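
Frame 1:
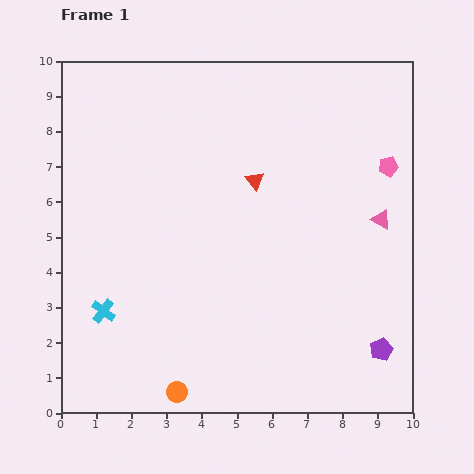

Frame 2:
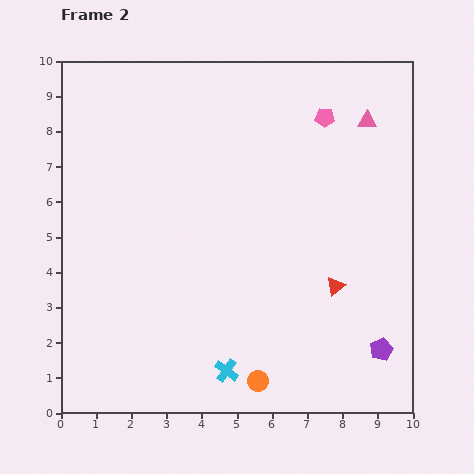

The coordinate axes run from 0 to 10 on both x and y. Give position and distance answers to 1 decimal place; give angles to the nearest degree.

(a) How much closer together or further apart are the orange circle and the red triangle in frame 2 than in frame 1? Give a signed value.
-2.9

Distance in frame 1: 6.4. Distance in frame 2: 3.5.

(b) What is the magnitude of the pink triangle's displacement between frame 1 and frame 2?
2.8

The pink triangle moved from (9.1, 5.5) to (8.7, 8.3), a distance of √(0.4² + 2.8²) ≈ 2.8.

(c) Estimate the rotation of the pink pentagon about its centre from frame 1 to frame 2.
15° clockwise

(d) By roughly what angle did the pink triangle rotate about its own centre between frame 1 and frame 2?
26° counter-clockwise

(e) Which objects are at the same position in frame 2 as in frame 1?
the purple pentagon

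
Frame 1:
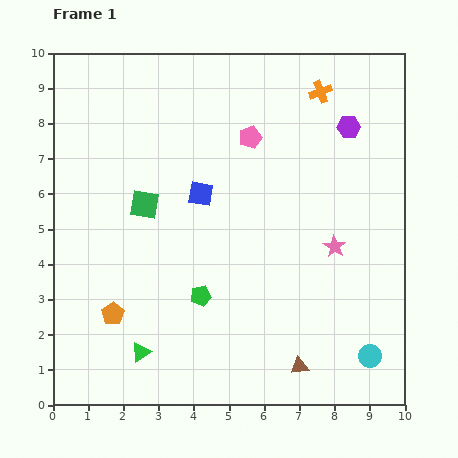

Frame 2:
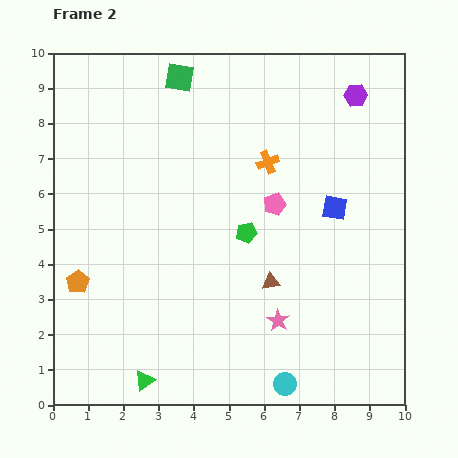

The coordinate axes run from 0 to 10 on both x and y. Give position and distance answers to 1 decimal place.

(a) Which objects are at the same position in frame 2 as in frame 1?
none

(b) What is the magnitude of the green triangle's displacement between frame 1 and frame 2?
0.8

The green triangle moved from (2.5, 1.5) to (2.6, 0.7), a distance of √(0.1² + 0.8²) ≈ 0.8.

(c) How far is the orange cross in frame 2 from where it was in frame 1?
2.5

The orange cross moved from (7.6, 8.9) to (6.1, 6.9), a distance of √(1.5² + 2.0²) ≈ 2.5.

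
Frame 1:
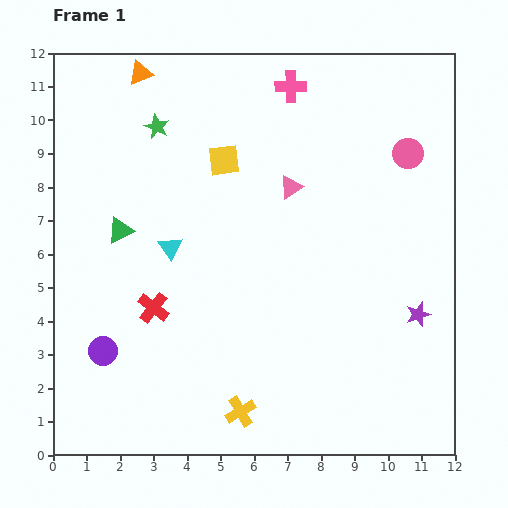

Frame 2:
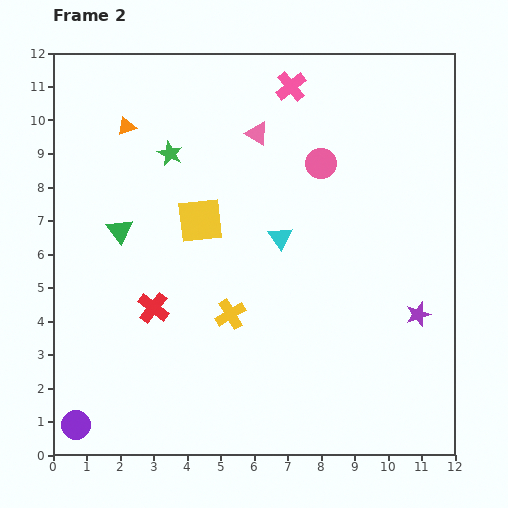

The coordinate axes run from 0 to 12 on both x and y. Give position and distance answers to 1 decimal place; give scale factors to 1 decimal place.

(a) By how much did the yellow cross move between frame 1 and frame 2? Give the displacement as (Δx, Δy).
(-0.3, 2.9)

The yellow cross was at (5.6, 1.3) in frame 1 and (5.3, 4.2) in frame 2.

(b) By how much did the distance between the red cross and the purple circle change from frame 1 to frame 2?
+2.2

Distance in frame 1: 2.0. Distance in frame 2: 4.2.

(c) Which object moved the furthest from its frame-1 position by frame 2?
the cyan triangle

(moved 3.3; next 2.9)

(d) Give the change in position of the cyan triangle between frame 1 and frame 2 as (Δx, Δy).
(3.3, 0.3)

The cyan triangle was at (3.5, 6.2) in frame 1 and (6.8, 6.5) in frame 2.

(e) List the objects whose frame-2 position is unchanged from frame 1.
the green triangle, the red cross, the purple star, the pink cross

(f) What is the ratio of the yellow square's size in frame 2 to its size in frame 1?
1.4×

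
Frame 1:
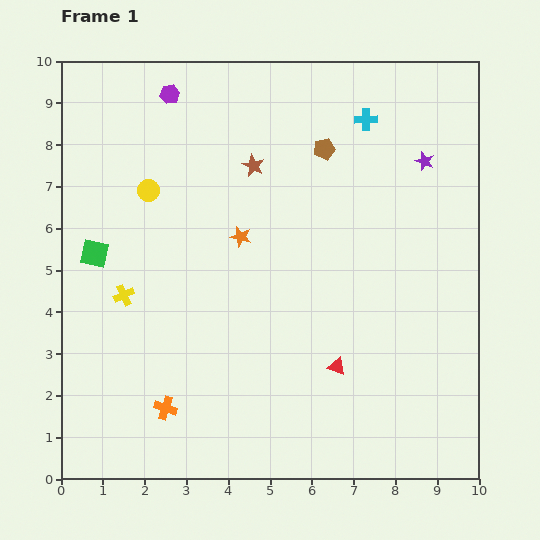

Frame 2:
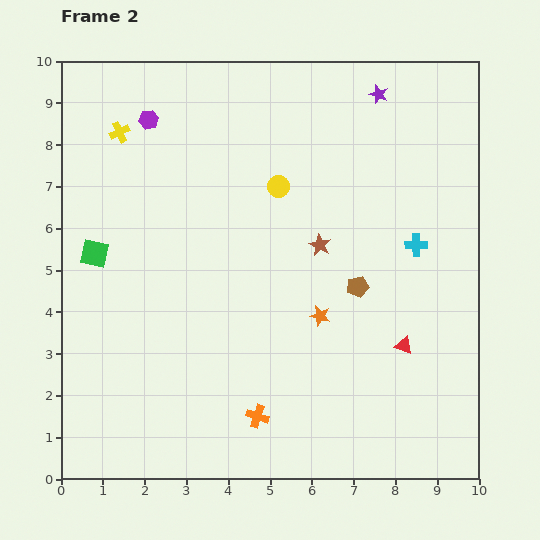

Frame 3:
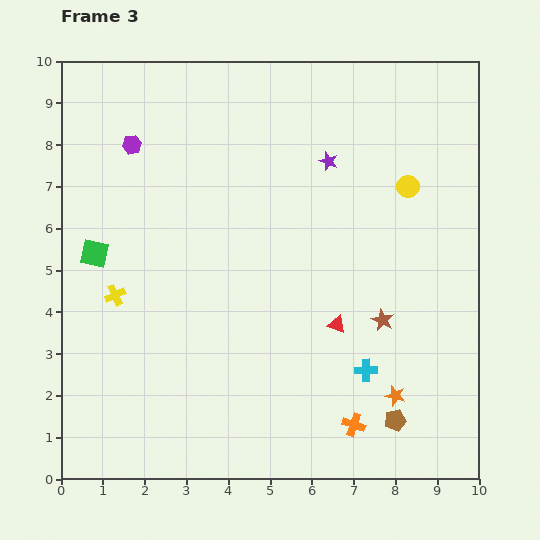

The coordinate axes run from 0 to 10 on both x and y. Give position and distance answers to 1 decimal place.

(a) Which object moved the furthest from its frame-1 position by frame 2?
the yellow cross

(moved 3.9; next 3.4)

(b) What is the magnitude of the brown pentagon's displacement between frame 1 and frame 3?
6.7

The brown pentagon moved from (6.3, 7.9) to (8.0, 1.4), a distance of √(1.7² + 6.5²) ≈ 6.7.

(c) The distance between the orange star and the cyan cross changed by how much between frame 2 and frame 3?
-2.0

Distance in frame 2: 2.9. Distance in frame 3: 0.9.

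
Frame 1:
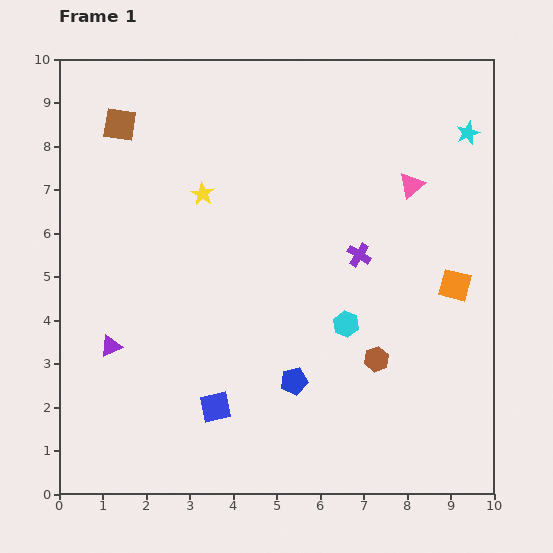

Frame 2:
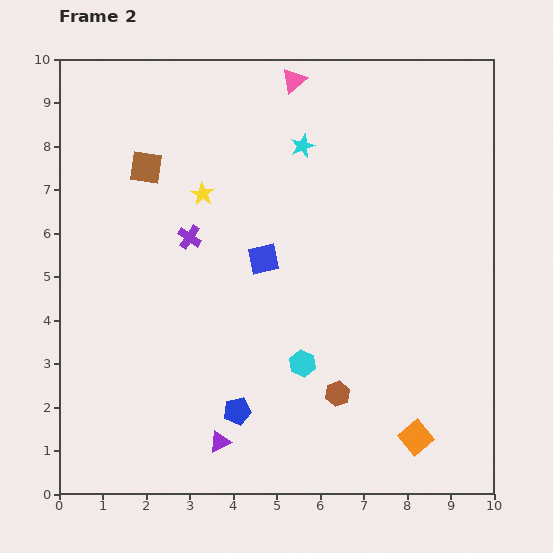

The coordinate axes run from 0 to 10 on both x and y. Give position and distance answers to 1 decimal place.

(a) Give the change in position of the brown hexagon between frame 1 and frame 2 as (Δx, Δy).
(-0.9, -0.8)

The brown hexagon was at (7.3, 3.1) in frame 1 and (6.4, 2.3) in frame 2.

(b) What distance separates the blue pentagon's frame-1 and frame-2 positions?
1.5

The blue pentagon moved from (5.4, 2.6) to (4.1, 1.9), a distance of √(1.3² + 0.7²) ≈ 1.5.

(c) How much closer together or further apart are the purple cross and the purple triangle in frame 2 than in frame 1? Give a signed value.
-1.3

Distance in frame 1: 6.1. Distance in frame 2: 4.8.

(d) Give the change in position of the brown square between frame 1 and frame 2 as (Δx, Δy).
(0.6, -1.0)

The brown square was at (1.4, 8.5) in frame 1 and (2.0, 7.5) in frame 2.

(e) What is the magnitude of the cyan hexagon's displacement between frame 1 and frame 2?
1.3

The cyan hexagon moved from (6.6, 3.9) to (5.6, 3.0), a distance of √(1.0² + 0.9²) ≈ 1.3.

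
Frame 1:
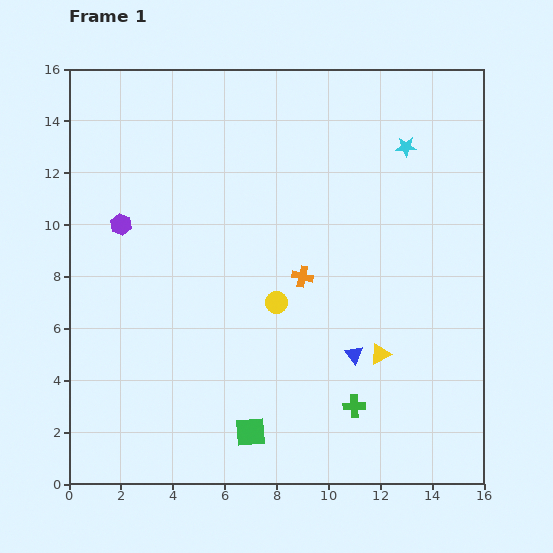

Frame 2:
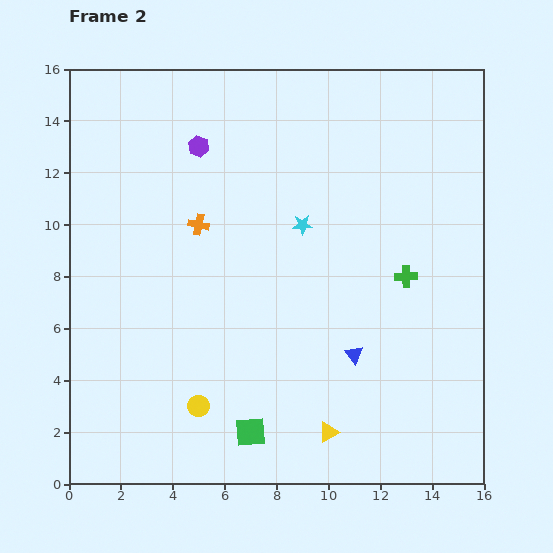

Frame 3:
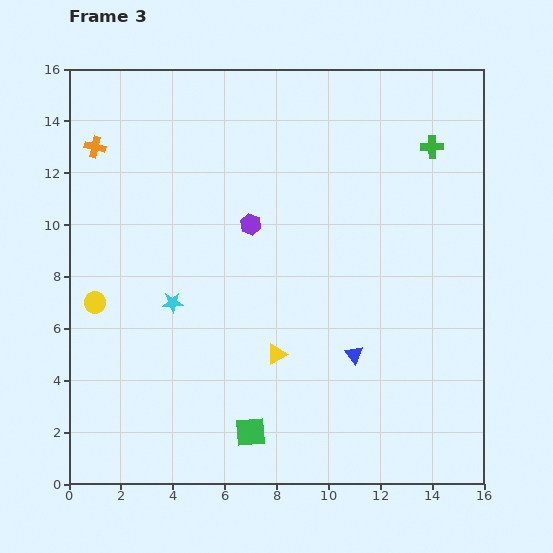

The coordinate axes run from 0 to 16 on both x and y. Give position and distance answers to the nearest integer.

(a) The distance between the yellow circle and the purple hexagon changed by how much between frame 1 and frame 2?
+3

Distance in frame 1: 7. Distance in frame 2: 10.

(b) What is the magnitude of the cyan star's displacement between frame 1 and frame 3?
11

The cyan star moved from (13, 13) to (4, 7), a distance of √(9² + 6²) ≈ 11.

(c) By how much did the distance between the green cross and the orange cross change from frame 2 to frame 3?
+5

Distance in frame 2: 8. Distance in frame 3: 13.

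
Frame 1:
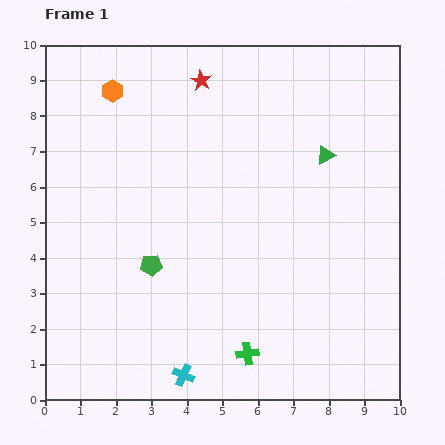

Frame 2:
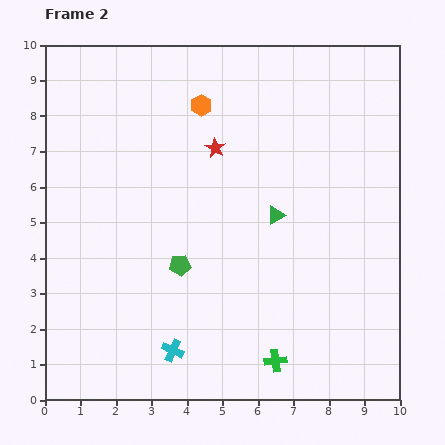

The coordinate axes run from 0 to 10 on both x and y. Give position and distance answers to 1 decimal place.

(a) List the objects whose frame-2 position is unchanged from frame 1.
none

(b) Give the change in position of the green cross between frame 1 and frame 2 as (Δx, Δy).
(0.8, -0.2)

The green cross was at (5.7, 1.3) in frame 1 and (6.5, 1.1) in frame 2.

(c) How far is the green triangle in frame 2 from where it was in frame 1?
2.2

The green triangle moved from (7.9, 6.9) to (6.5, 5.2), a distance of √(1.4² + 1.7²) ≈ 2.2.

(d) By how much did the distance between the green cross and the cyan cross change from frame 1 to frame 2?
+1.0

Distance in frame 1: 1.9. Distance in frame 2: 2.9.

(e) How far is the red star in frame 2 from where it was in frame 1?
1.9

The red star moved from (4.4, 9.0) to (4.8, 7.1), a distance of √(0.4² + 1.9²) ≈ 1.9.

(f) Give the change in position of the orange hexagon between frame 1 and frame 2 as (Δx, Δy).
(2.5, -0.4)

The orange hexagon was at (1.9, 8.7) in frame 1 and (4.4, 8.3) in frame 2.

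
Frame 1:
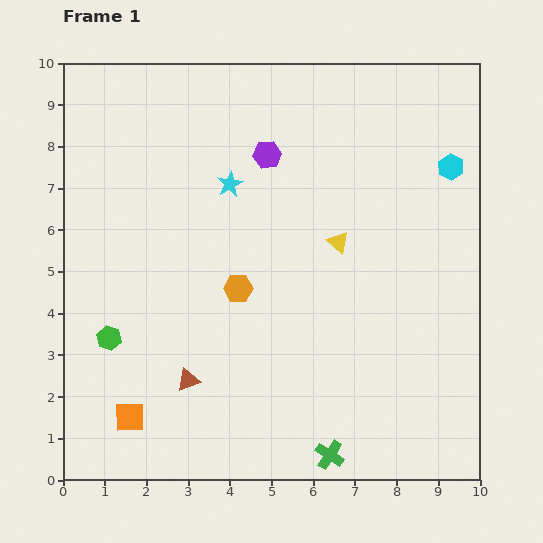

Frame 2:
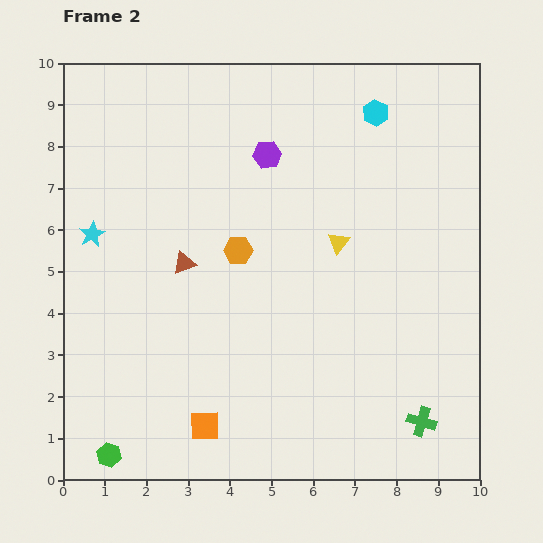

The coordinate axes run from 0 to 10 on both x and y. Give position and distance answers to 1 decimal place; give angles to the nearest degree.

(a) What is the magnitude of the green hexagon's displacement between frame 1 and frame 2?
2.8

The green hexagon moved from (1.1, 3.4) to (1.1, 0.6), a distance of √(0.0² + 2.8²) ≈ 2.8.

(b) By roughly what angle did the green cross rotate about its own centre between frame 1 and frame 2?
17° counter-clockwise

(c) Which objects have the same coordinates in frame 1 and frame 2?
the yellow triangle, the purple hexagon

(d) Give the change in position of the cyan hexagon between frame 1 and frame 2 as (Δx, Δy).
(-1.8, 1.3)

The cyan hexagon was at (9.3, 7.5) in frame 1 and (7.5, 8.8) in frame 2.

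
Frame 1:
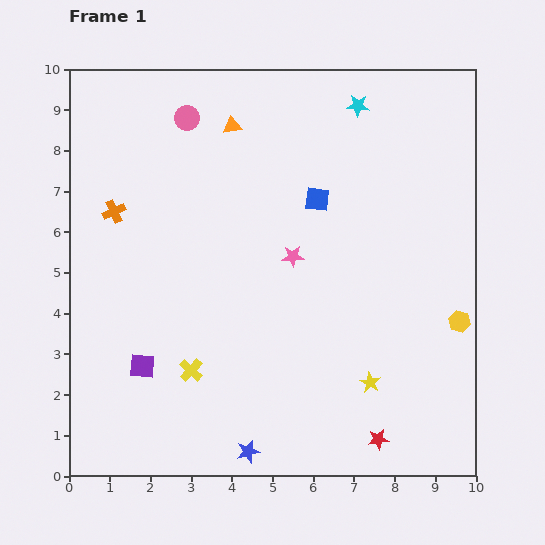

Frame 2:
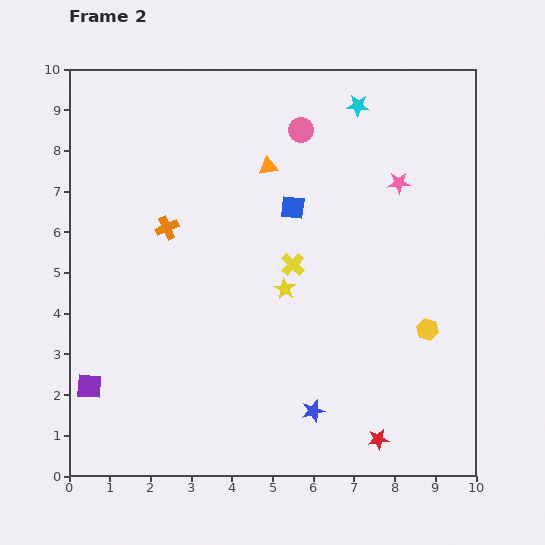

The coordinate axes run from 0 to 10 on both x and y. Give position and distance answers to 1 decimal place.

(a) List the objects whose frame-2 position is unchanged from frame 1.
the red star, the cyan star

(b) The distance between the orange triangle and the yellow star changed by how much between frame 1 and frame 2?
-4.2

Distance in frame 1: 7.2. Distance in frame 2: 3.0.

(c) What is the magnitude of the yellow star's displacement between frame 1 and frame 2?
3.1

The yellow star moved from (7.4, 2.3) to (5.3, 4.6), a distance of √(2.1² + 2.3²) ≈ 3.1.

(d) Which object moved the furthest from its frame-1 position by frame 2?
the yellow cross

(moved 3.6; next 3.2)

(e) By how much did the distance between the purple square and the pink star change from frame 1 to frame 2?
+4.5

Distance in frame 1: 4.6. Distance in frame 2: 9.1.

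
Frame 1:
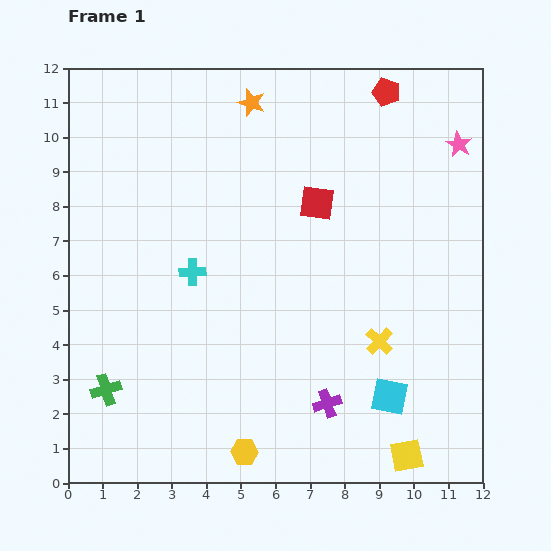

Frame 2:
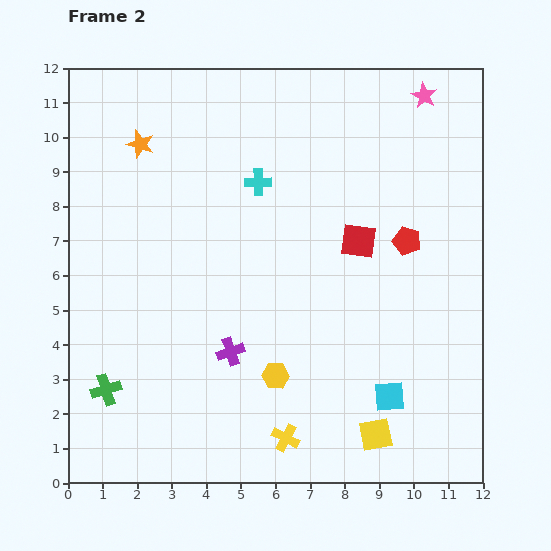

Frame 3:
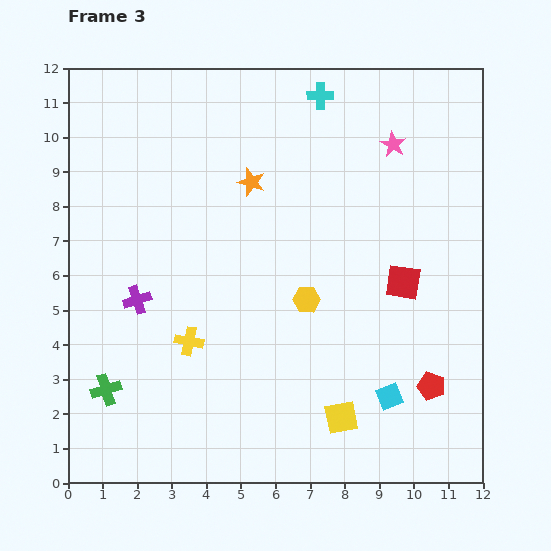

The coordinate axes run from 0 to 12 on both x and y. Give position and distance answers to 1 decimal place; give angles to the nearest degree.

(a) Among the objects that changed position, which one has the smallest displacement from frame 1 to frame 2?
the yellow square

(moved 1.1)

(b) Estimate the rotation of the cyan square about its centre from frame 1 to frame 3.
31° counter-clockwise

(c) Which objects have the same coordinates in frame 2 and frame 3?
the cyan square, the green cross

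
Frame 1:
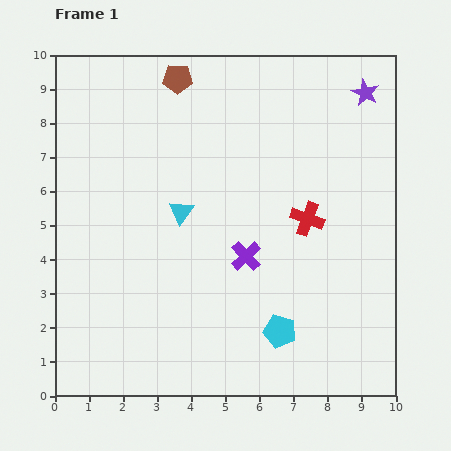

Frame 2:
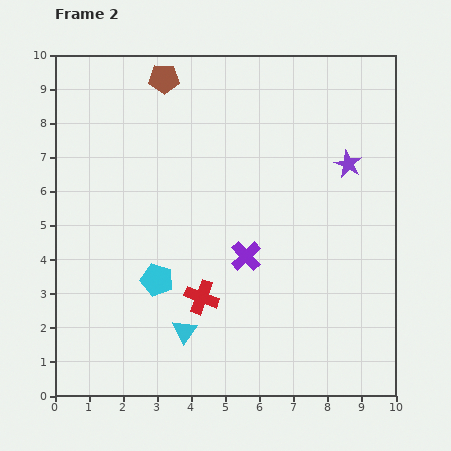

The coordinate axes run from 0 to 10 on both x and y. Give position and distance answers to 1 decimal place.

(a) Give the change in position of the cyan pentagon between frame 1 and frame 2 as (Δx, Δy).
(-3.6, 1.5)

The cyan pentagon was at (6.6, 1.9) in frame 1 and (3.0, 3.4) in frame 2.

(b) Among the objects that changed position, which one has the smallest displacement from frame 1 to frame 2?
the brown pentagon

(moved 0.4)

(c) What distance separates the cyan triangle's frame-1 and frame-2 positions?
3.5

The cyan triangle moved from (3.7, 5.4) to (3.8, 1.9), a distance of √(0.1² + 3.5²) ≈ 3.5.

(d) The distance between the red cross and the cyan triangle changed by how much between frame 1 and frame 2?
-2.6

Distance in frame 1: 3.7. Distance in frame 2: 1.1.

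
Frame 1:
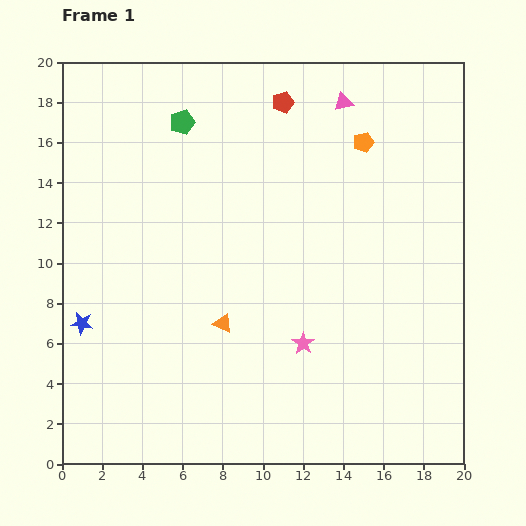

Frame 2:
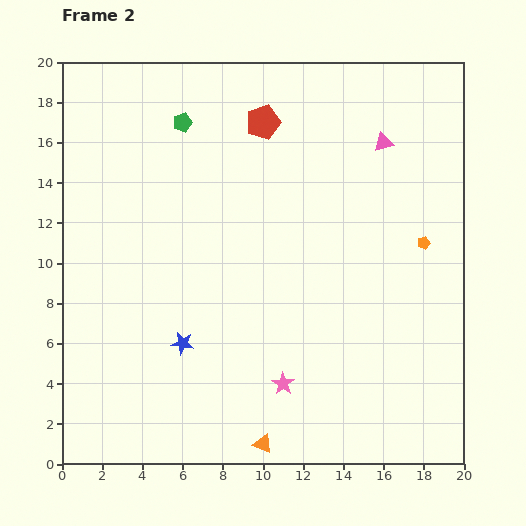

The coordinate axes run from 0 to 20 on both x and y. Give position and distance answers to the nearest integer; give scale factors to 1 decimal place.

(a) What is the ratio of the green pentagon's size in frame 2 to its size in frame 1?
0.8×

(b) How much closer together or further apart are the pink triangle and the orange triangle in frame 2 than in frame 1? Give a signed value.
+3

Distance in frame 1: 13. Distance in frame 2: 16.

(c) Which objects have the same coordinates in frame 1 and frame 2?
the green pentagon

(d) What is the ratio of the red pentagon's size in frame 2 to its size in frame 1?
1.6×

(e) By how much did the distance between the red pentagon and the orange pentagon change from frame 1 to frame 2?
+6

Distance in frame 1: 4. Distance in frame 2: 10.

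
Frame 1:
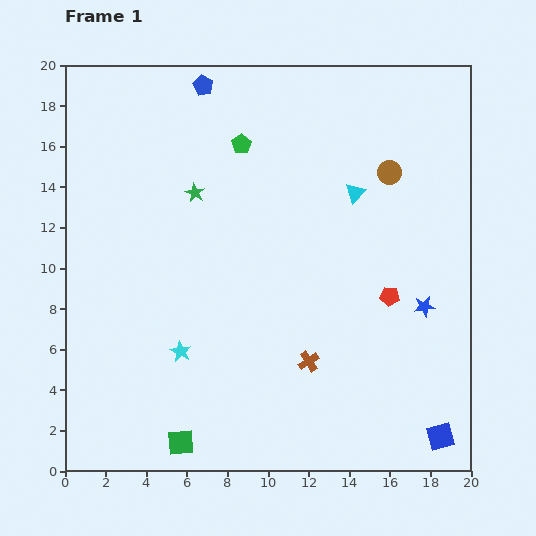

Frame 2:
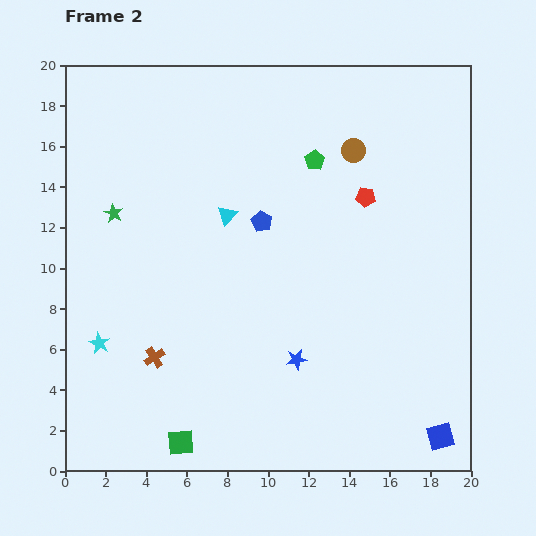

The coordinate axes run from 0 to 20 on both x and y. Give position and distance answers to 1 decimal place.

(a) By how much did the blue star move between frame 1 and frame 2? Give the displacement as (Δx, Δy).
(-6.3, -2.6)

The blue star was at (17.7, 8.1) in frame 1 and (11.4, 5.5) in frame 2.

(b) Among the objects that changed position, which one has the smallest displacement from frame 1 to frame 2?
the brown circle

(moved 2.1)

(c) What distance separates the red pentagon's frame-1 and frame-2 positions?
5.0

The red pentagon moved from (16.0, 8.6) to (14.8, 13.5), a distance of √(1.2² + 4.9²) ≈ 5.0.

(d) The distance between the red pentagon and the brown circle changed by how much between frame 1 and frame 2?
-3.7

Distance in frame 1: 6.1. Distance in frame 2: 2.4.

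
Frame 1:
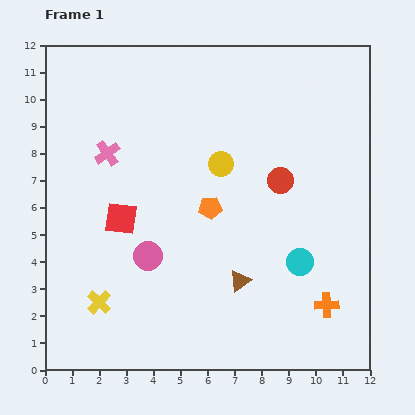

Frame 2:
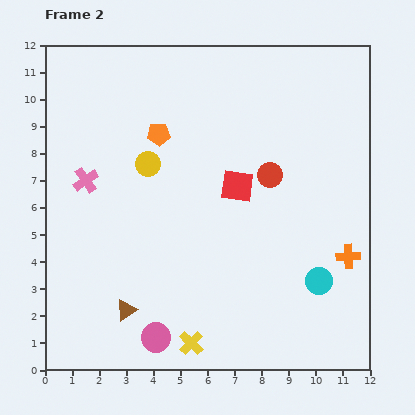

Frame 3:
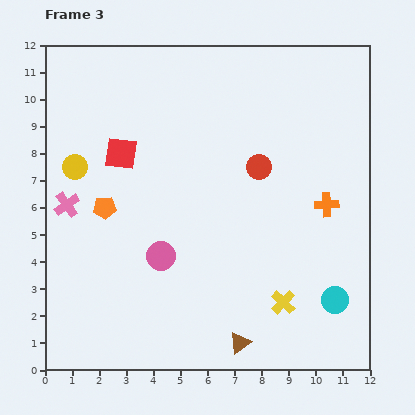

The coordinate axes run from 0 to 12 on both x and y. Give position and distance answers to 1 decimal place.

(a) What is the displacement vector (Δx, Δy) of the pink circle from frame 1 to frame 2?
(0.3, -3.0)

The pink circle was at (3.8, 4.2) in frame 1 and (4.1, 1.2) in frame 2.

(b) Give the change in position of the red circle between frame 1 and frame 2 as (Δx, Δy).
(-0.4, 0.2)

The red circle was at (8.7, 7.0) in frame 1 and (8.3, 7.2) in frame 2.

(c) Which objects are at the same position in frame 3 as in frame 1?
none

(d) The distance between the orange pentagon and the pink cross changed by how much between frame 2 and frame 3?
-1.8

Distance in frame 2: 3.2. Distance in frame 3: 1.4.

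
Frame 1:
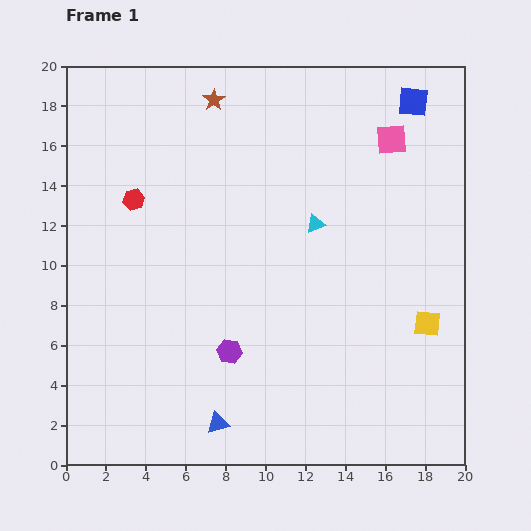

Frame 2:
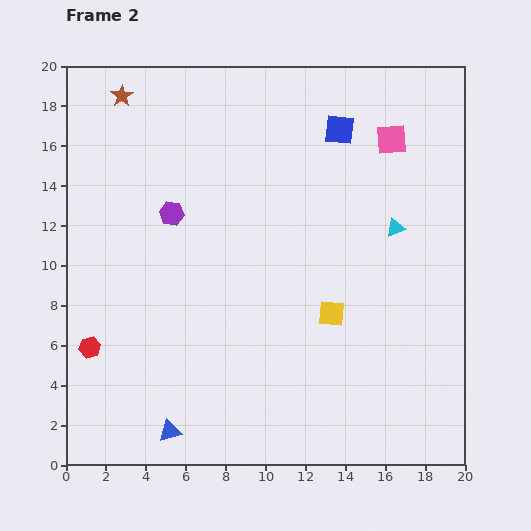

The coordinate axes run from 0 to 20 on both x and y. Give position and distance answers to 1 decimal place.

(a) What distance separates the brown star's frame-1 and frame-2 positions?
4.6

The brown star moved from (7.4, 18.3) to (2.8, 18.5), a distance of √(4.6² + 0.2²) ≈ 4.6.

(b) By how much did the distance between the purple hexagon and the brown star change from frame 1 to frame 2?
-6.2

Distance in frame 1: 12.6. Distance in frame 2: 6.4.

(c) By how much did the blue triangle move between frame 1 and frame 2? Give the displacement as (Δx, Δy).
(-2.4, -0.4)

The blue triangle was at (7.6, 2.1) in frame 1 and (5.2, 1.7) in frame 2.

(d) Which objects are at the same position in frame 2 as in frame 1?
the pink square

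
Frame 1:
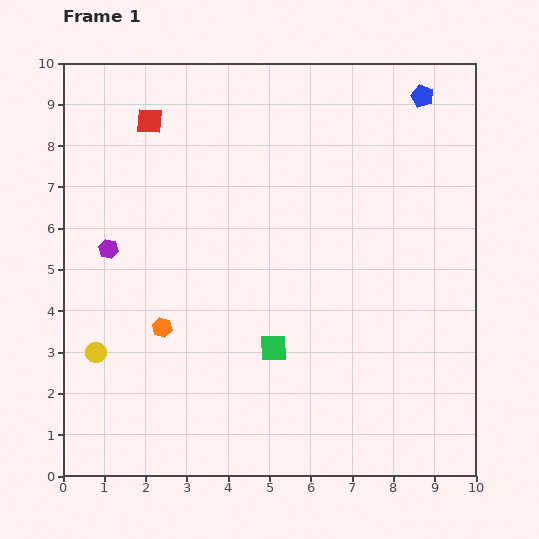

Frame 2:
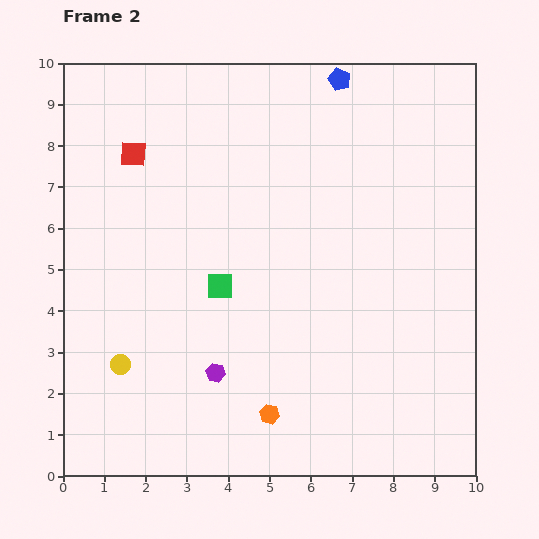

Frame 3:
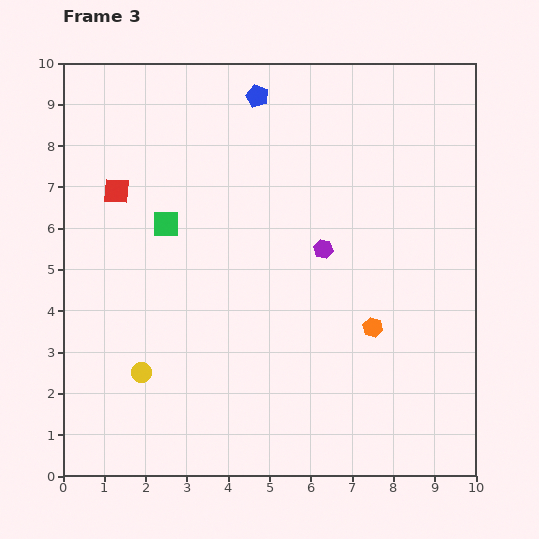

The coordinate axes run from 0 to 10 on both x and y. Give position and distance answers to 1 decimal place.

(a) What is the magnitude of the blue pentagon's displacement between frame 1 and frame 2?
2.0

The blue pentagon moved from (8.7, 9.2) to (6.7, 9.6), a distance of √(2.0² + 0.4²) ≈ 2.0.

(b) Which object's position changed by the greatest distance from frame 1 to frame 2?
the purple hexagon

(moved 4.0; next 3.3)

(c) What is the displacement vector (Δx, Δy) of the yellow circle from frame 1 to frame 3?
(1.1, -0.5)

The yellow circle was at (0.8, 3.0) in frame 1 and (1.9, 2.5) in frame 3.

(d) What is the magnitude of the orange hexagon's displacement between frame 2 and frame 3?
3.3

The orange hexagon moved from (5.0, 1.5) to (7.5, 3.6), a distance of √(2.5² + 2.1²) ≈ 3.3.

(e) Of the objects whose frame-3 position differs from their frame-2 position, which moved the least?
the yellow circle

(moved 0.5)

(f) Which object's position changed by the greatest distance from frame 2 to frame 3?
the purple hexagon

(moved 4.0; next 3.3)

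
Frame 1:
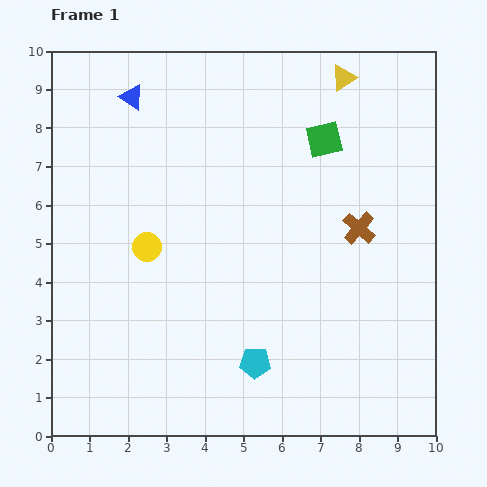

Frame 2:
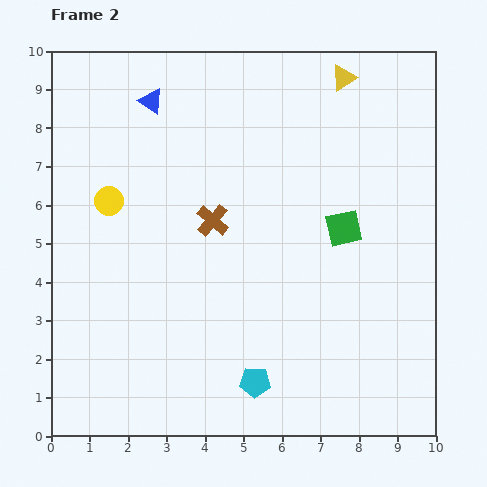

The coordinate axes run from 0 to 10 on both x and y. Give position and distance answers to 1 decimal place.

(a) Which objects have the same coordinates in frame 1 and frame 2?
the yellow triangle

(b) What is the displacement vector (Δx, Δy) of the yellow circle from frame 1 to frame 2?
(-1.0, 1.2)

The yellow circle was at (2.5, 4.9) in frame 1 and (1.5, 6.1) in frame 2.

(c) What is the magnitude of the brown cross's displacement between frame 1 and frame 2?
3.8

The brown cross moved from (8.0, 5.4) to (4.2, 5.6), a distance of √(3.8² + 0.2²) ≈ 3.8.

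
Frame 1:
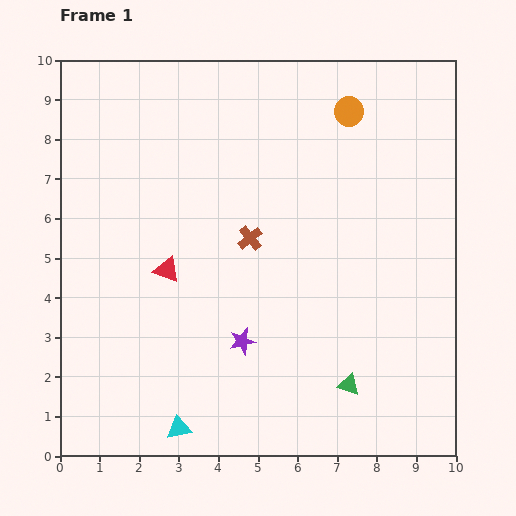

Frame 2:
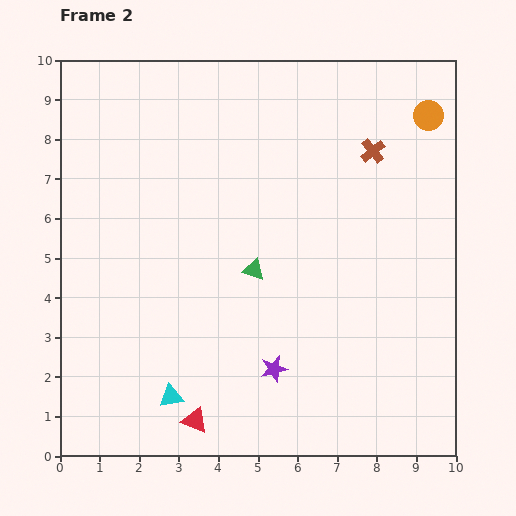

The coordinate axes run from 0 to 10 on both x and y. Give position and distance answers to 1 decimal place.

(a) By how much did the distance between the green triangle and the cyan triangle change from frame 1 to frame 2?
-0.6

Distance in frame 1: 4.4. Distance in frame 2: 3.8.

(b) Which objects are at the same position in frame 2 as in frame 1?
none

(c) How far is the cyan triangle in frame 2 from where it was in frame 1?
0.8

The cyan triangle moved from (3.0, 0.7) to (2.8, 1.5), a distance of √(0.2² + 0.8²) ≈ 0.8.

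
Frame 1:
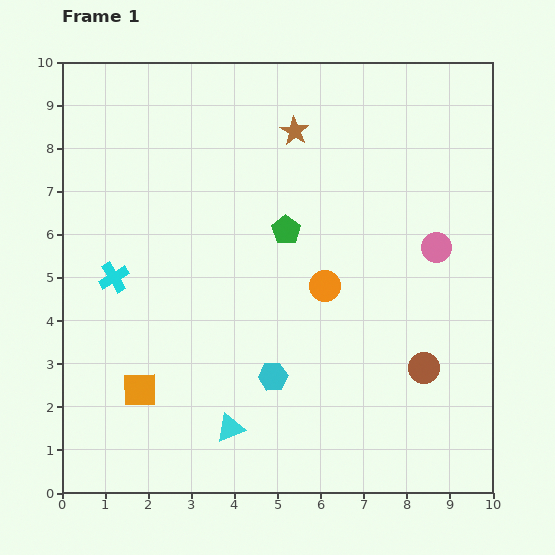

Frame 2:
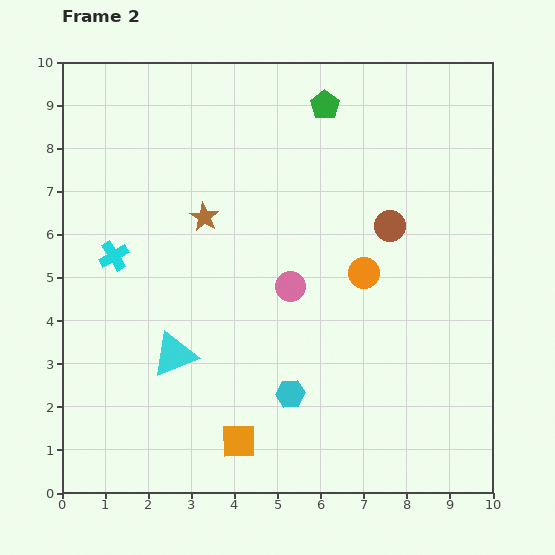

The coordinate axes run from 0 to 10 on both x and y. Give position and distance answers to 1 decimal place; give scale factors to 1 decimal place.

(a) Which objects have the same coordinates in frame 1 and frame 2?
none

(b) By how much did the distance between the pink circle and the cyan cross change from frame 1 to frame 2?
-3.3

Distance in frame 1: 7.5. Distance in frame 2: 4.2.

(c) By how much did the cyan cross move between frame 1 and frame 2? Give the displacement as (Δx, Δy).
(0.0, 0.5)

The cyan cross was at (1.2, 5.0) in frame 1 and (1.2, 5.5) in frame 2.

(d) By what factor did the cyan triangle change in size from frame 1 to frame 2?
1.6×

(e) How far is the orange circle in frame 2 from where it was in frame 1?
0.9

The orange circle moved from (6.1, 4.8) to (7.0, 5.1), a distance of √(0.9² + 0.3²) ≈ 0.9.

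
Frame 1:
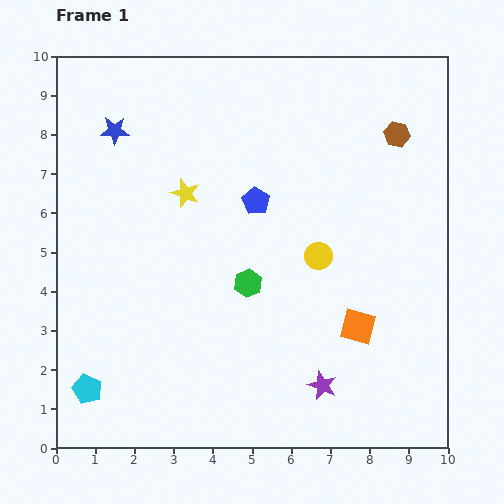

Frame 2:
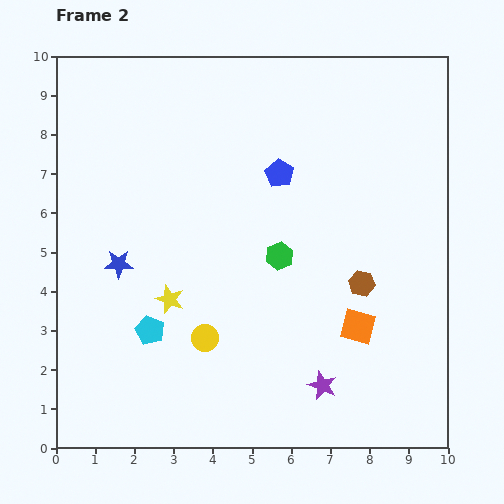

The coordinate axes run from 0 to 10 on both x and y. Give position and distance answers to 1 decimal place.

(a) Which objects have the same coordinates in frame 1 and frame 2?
the orange square, the purple star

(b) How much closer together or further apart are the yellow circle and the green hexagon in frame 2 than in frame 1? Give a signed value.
+0.9

Distance in frame 1: 1.9. Distance in frame 2: 2.8.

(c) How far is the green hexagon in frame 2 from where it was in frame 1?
1.1

The green hexagon moved from (4.9, 4.2) to (5.7, 4.9), a distance of √(0.8² + 0.7²) ≈ 1.1.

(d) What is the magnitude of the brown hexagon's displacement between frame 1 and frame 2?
3.9

The brown hexagon moved from (8.7, 8.0) to (7.8, 4.2), a distance of √(0.9² + 3.8²) ≈ 3.9.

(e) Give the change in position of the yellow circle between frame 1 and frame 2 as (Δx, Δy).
(-2.9, -2.1)

The yellow circle was at (6.7, 4.9) in frame 1 and (3.8, 2.8) in frame 2.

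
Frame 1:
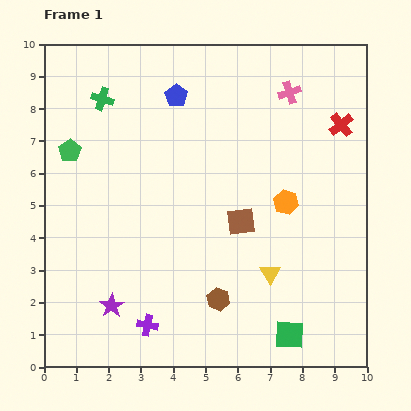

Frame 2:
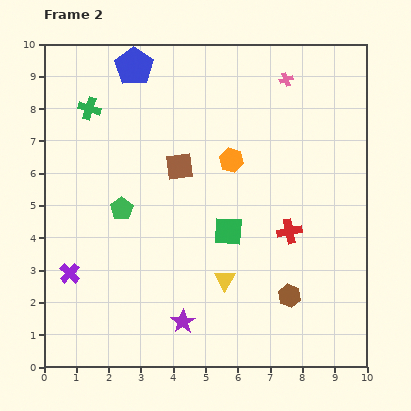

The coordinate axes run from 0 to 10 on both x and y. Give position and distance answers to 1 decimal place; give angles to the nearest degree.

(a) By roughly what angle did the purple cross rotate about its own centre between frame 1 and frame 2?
33° clockwise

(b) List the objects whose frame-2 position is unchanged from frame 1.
none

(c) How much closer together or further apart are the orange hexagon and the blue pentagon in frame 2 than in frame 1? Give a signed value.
-0.5

Distance in frame 1: 4.7. Distance in frame 2: 4.2.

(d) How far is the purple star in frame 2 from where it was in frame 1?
2.3

The purple star moved from (2.1, 1.9) to (4.3, 1.4), a distance of √(2.2² + 0.5²) ≈ 2.3.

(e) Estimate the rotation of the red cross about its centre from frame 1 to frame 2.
27° clockwise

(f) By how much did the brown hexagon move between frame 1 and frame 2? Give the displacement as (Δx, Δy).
(2.2, 0.1)

The brown hexagon was at (5.4, 2.1) in frame 1 and (7.6, 2.2) in frame 2.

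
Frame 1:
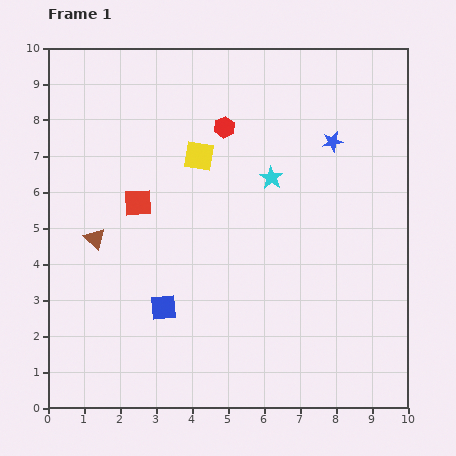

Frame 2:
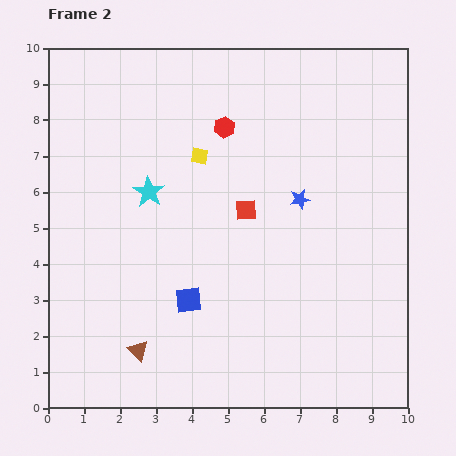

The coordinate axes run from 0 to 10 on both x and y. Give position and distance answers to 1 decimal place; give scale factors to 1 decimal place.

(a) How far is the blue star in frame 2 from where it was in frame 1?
1.8

The blue star moved from (7.9, 7.4) to (7.0, 5.8), a distance of √(0.9² + 1.6²) ≈ 1.8.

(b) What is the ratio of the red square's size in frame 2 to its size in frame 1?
0.8×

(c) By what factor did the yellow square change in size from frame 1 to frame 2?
0.6×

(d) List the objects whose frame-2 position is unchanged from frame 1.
the red hexagon, the yellow square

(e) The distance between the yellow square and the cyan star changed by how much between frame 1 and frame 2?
-0.4

Distance in frame 1: 2.1. Distance in frame 2: 1.7.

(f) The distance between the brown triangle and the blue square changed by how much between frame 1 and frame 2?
-0.7

Distance in frame 1: 2.7. Distance in frame 2: 2.0.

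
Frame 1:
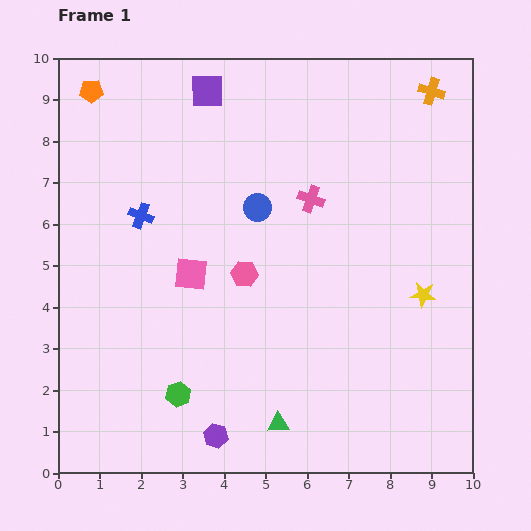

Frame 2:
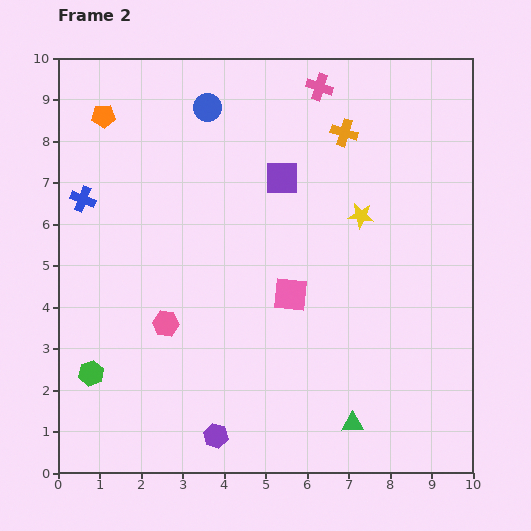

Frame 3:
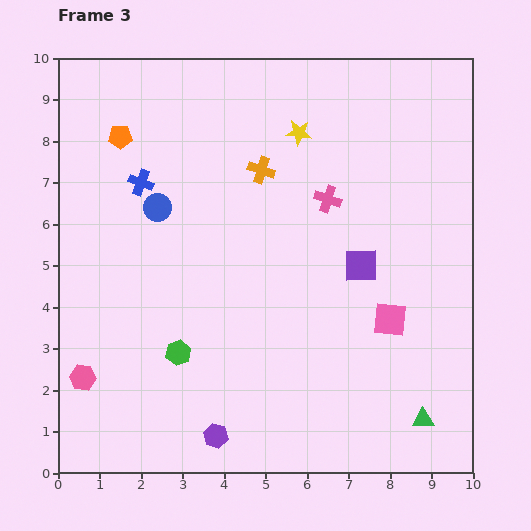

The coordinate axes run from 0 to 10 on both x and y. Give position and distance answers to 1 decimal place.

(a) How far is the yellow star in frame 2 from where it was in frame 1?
2.4

The yellow star moved from (8.8, 4.3) to (7.3, 6.2), a distance of √(1.5² + 1.9²) ≈ 2.4.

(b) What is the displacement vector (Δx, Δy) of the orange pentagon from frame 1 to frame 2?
(0.3, -0.6)

The orange pentagon was at (0.8, 9.2) in frame 1 and (1.1, 8.6) in frame 2.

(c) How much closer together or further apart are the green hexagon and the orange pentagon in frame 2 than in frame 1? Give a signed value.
-1.4

Distance in frame 1: 7.6. Distance in frame 2: 6.2.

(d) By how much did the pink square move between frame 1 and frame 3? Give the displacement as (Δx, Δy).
(4.8, -1.1)

The pink square was at (3.2, 4.8) in frame 1 and (8.0, 3.7) in frame 3.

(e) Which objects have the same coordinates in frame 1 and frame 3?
the purple hexagon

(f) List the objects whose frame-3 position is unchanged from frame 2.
the purple hexagon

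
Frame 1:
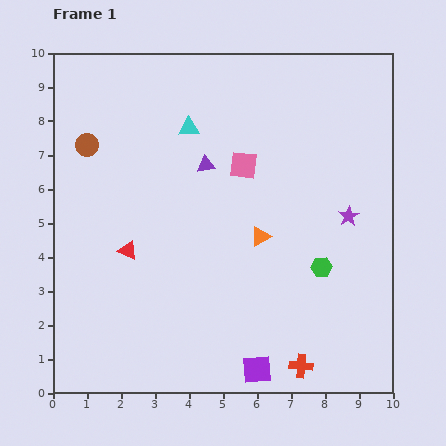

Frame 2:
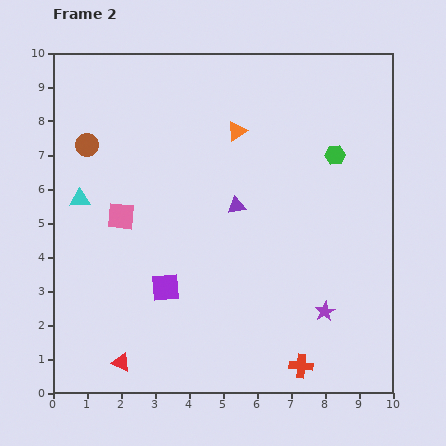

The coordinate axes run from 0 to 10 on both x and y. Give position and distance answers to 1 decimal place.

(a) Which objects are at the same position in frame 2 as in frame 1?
the brown circle, the red cross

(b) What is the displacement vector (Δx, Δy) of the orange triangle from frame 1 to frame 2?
(-0.7, 3.1)

The orange triangle was at (6.1, 4.6) in frame 1 and (5.4, 7.7) in frame 2.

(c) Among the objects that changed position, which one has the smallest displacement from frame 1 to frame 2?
the purple triangle

(moved 1.5)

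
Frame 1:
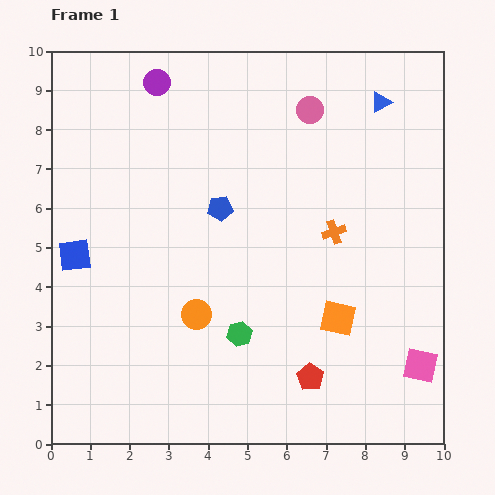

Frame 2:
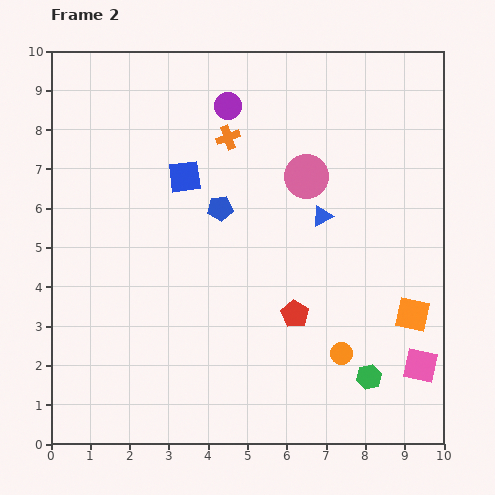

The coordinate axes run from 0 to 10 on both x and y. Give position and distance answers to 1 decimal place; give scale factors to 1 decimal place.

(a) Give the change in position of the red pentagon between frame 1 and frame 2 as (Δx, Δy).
(-0.4, 1.6)

The red pentagon was at (6.6, 1.7) in frame 1 and (6.2, 3.3) in frame 2.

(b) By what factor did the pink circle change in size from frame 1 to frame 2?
1.6×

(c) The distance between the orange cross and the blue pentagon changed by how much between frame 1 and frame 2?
-1.2

Distance in frame 1: 3.0. Distance in frame 2: 1.8.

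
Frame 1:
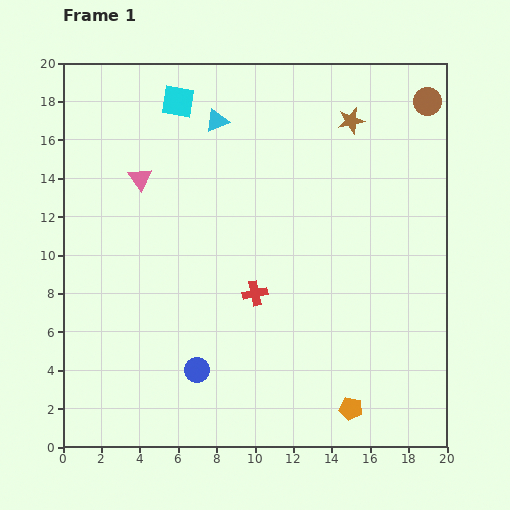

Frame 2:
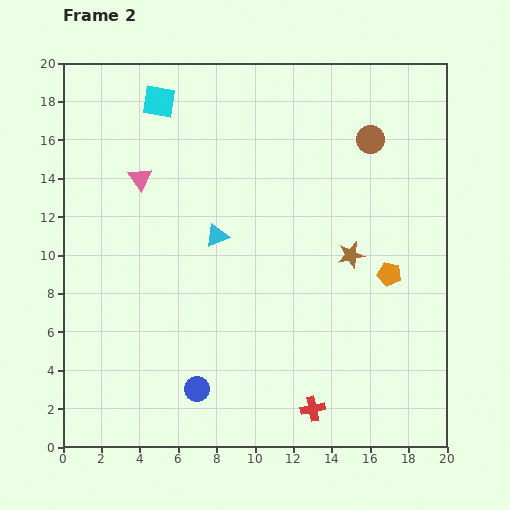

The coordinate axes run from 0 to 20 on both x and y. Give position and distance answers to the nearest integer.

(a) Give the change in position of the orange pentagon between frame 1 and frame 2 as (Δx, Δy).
(2, 7)

The orange pentagon was at (15, 2) in frame 1 and (17, 9) in frame 2.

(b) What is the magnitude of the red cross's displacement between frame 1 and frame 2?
7

The red cross moved from (10, 8) to (13, 2), a distance of √(3² + 6²) ≈ 7.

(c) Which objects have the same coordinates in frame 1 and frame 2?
the pink triangle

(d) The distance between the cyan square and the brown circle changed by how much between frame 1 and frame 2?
-2

Distance in frame 1: 13. Distance in frame 2: 11.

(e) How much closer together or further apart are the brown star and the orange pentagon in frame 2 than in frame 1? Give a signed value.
-13

Distance in frame 1: 15. Distance in frame 2: 2.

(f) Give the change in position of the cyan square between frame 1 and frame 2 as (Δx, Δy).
(-1, 0)

The cyan square was at (6, 18) in frame 1 and (5, 18) in frame 2.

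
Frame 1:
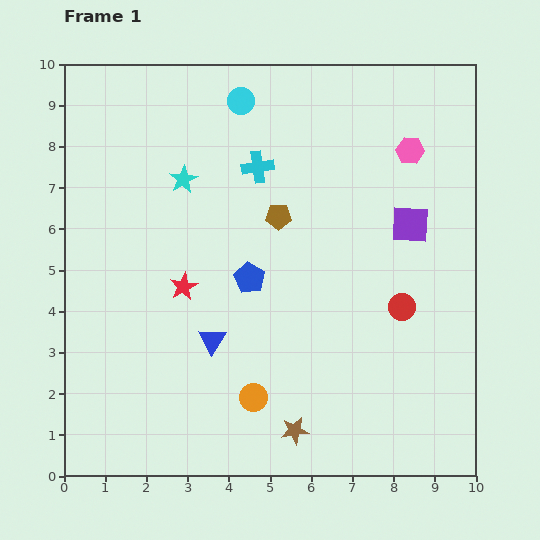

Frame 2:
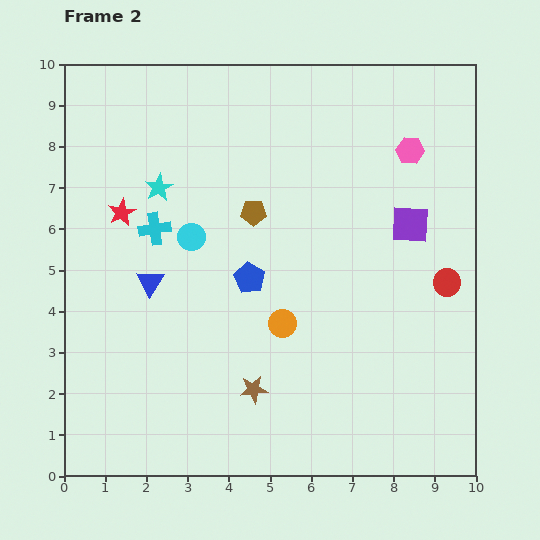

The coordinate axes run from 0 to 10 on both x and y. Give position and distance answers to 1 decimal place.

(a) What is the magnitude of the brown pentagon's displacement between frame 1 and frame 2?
0.6

The brown pentagon moved from (5.2, 6.3) to (4.6, 6.4), a distance of √(0.6² + 0.1²) ≈ 0.6.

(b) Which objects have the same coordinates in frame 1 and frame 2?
the blue pentagon, the purple square, the pink hexagon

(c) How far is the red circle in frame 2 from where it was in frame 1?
1.3

The red circle moved from (8.2, 4.1) to (9.3, 4.7), a distance of √(1.1² + 0.6²) ≈ 1.3.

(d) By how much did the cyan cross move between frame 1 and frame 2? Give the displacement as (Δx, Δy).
(-2.5, -1.5)

The cyan cross was at (4.7, 7.5) in frame 1 and (2.2, 6.0) in frame 2.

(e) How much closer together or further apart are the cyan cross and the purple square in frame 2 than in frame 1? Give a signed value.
+2.2

Distance in frame 1: 4.0. Distance in frame 2: 6.2.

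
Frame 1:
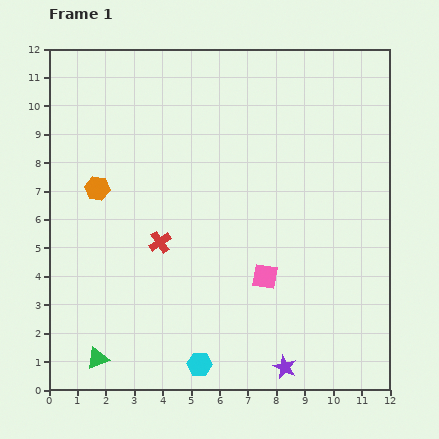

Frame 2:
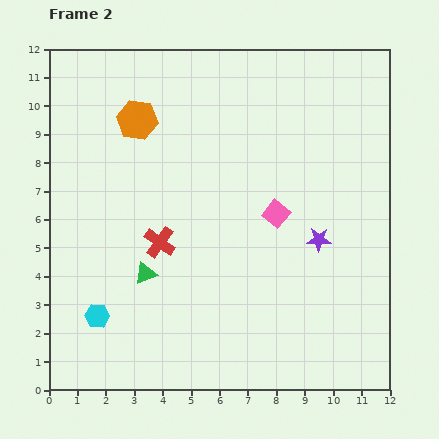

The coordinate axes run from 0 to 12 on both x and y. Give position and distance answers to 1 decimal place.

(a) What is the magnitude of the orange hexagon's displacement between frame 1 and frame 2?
2.8

The orange hexagon moved from (1.7, 7.1) to (3.1, 9.5), a distance of √(1.4² + 2.4²) ≈ 2.8.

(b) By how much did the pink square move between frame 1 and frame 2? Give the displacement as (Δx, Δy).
(0.4, 2.2)

The pink square was at (7.6, 4.0) in frame 1 and (8.0, 6.2) in frame 2.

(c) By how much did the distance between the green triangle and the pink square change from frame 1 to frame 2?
-1.5

Distance in frame 1: 6.6. Distance in frame 2: 5.1.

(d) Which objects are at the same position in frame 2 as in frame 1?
the red cross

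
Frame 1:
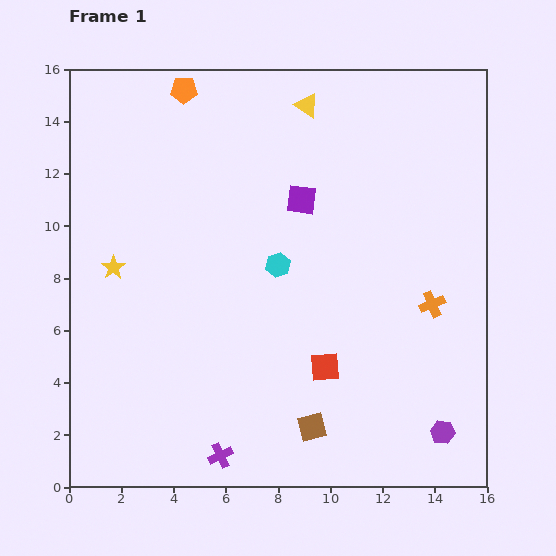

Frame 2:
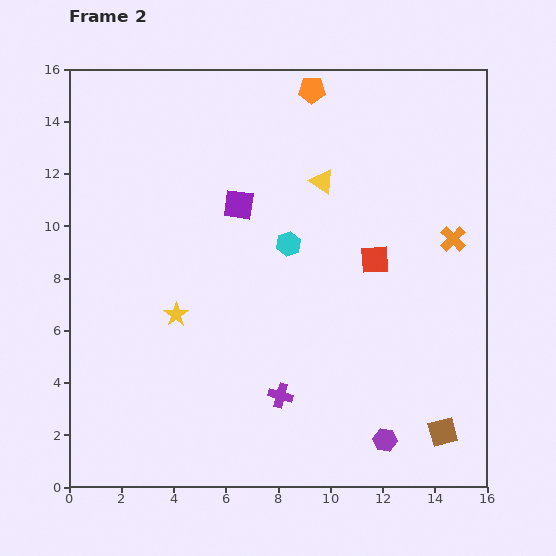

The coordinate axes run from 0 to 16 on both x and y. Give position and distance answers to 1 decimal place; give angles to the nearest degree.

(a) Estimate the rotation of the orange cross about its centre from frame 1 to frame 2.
23° counter-clockwise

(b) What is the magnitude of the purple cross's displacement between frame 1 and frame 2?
3.3

The purple cross moved from (5.8, 1.2) to (8.1, 3.5), a distance of √(2.3² + 2.3²) ≈ 3.3.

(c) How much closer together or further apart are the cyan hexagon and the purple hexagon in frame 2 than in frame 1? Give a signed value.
-0.6

Distance in frame 1: 9.0. Distance in frame 2: 8.4.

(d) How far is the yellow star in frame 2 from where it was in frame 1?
3.0

The yellow star moved from (1.7, 8.4) to (4.1, 6.6), a distance of √(2.4² + 1.8²) ≈ 3.0.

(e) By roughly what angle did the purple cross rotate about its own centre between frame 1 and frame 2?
39° clockwise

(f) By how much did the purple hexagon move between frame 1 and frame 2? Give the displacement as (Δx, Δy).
(-2.2, -0.3)

The purple hexagon was at (14.3, 2.1) in frame 1 and (12.1, 1.8) in frame 2.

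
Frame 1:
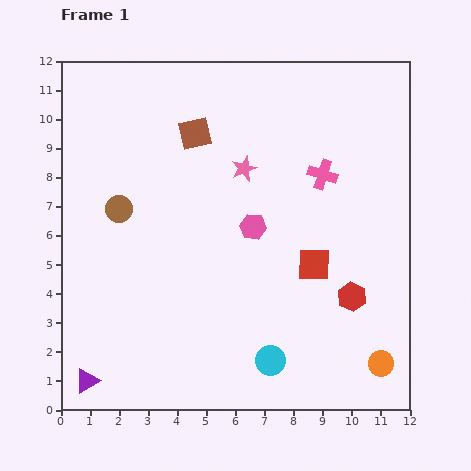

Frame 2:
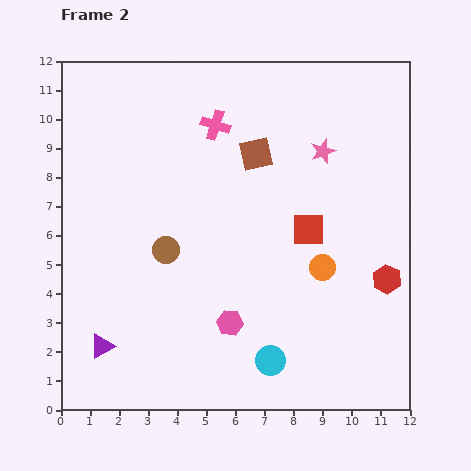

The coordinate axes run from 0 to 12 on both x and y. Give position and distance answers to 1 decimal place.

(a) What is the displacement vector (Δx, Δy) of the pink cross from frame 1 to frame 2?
(-3.7, 1.7)

The pink cross was at (9.0, 8.1) in frame 1 and (5.3, 9.8) in frame 2.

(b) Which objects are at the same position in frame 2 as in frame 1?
the cyan circle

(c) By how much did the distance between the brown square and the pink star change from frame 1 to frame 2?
+0.2

Distance in frame 1: 2.1. Distance in frame 2: 2.3.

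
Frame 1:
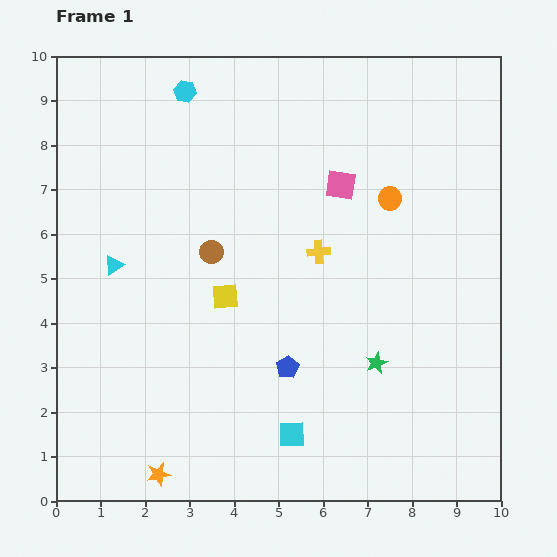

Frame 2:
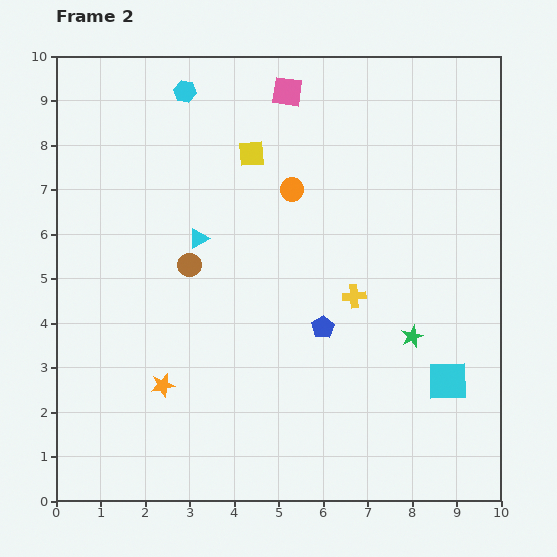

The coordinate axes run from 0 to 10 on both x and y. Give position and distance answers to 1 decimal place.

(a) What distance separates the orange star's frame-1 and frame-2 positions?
2.0

The orange star moved from (2.3, 0.6) to (2.4, 2.6), a distance of √(0.1² + 2.0²) ≈ 2.0.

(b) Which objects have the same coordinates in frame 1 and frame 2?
the cyan hexagon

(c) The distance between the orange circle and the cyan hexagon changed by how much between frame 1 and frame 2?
-1.9

Distance in frame 1: 5.2. Distance in frame 2: 3.3.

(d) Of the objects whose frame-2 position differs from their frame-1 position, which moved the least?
the brown circle

(moved 0.6)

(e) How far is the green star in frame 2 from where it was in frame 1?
1.0

The green star moved from (7.2, 3.1) to (8.0, 3.7), a distance of √(0.8² + 0.6²) ≈ 1.0.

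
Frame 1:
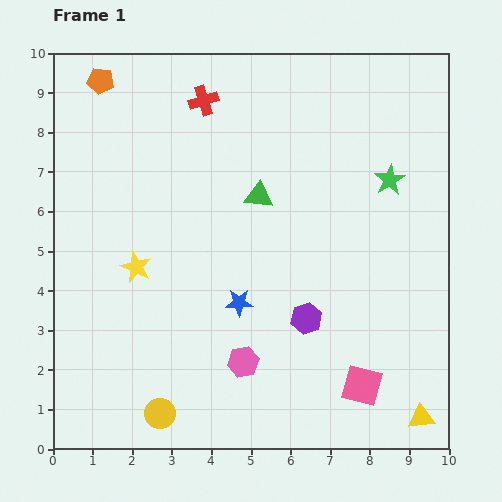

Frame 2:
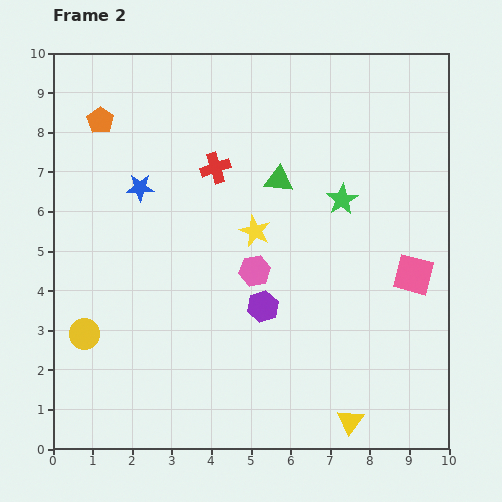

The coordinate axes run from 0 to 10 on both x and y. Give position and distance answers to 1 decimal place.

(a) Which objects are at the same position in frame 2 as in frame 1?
none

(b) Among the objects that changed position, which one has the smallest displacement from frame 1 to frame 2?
the green triangle

(moved 0.6)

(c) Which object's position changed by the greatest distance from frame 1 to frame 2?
the blue star

(moved 3.8; next 3.1)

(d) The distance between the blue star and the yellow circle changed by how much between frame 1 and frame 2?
+0.6

Distance in frame 1: 3.4. Distance in frame 2: 4.0.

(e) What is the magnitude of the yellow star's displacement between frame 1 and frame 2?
3.1

The yellow star moved from (2.1, 4.6) to (5.1, 5.5), a distance of √(3.0² + 0.9²) ≈ 3.1.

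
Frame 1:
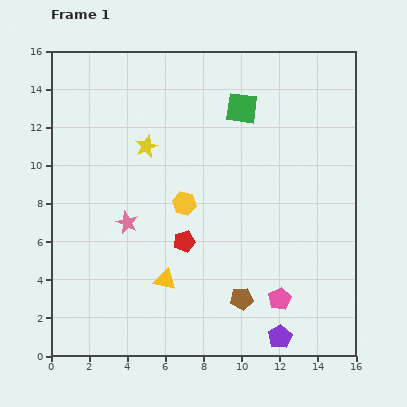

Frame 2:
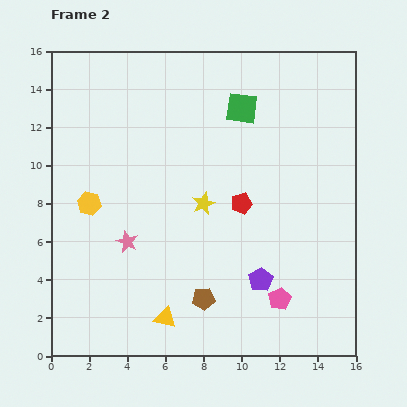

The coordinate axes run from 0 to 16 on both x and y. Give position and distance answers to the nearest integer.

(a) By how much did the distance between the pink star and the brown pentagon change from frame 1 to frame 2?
-2

Distance in frame 1: 7. Distance in frame 2: 5.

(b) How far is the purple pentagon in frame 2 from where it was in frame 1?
3

The purple pentagon moved from (12, 1) to (11, 4), a distance of √(1² + 3²) ≈ 3.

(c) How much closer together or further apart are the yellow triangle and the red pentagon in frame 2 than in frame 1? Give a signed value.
+5

Distance in frame 1: 2. Distance in frame 2: 7.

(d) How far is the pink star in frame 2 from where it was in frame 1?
1

The pink star moved from (4, 7) to (4, 6), a distance of √(0² + 1²) ≈ 1.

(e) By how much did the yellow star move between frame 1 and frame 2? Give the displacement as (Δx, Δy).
(3, -3)

The yellow star was at (5, 11) in frame 1 and (8, 8) in frame 2.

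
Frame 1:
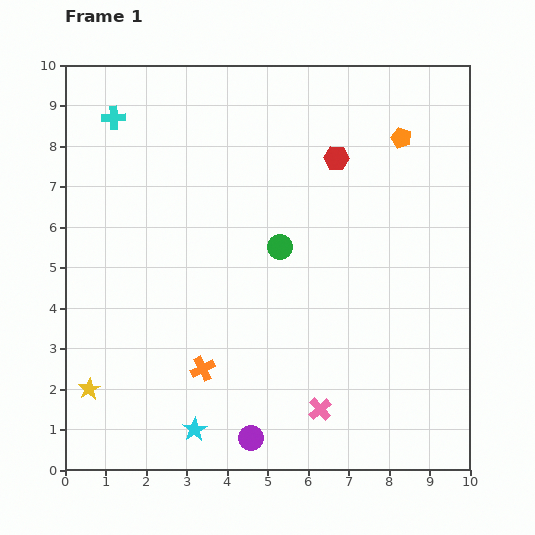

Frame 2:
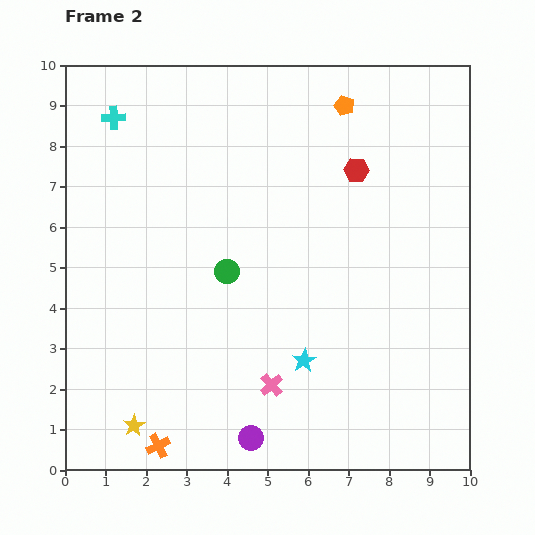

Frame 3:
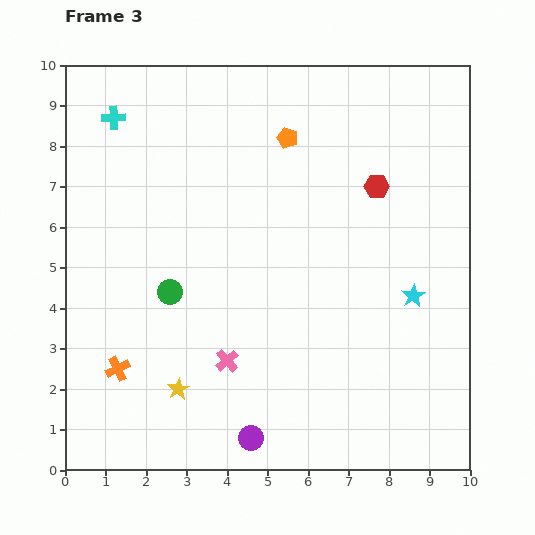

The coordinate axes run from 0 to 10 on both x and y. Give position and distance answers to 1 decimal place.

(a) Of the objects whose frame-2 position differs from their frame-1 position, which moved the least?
the red hexagon

(moved 0.6)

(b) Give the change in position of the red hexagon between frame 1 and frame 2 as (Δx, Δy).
(0.5, -0.3)

The red hexagon was at (6.7, 7.7) in frame 1 and (7.2, 7.4) in frame 2.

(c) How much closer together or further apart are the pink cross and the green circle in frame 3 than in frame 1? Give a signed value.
-1.9

Distance in frame 1: 4.1. Distance in frame 3: 2.2.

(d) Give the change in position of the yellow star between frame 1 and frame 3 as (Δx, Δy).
(2.2, 0.0)

The yellow star was at (0.6, 2.0) in frame 1 and (2.8, 2.0) in frame 3.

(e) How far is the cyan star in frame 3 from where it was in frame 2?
3.1

The cyan star moved from (5.9, 2.7) to (8.6, 4.3), a distance of √(2.7² + 1.6²) ≈ 3.1.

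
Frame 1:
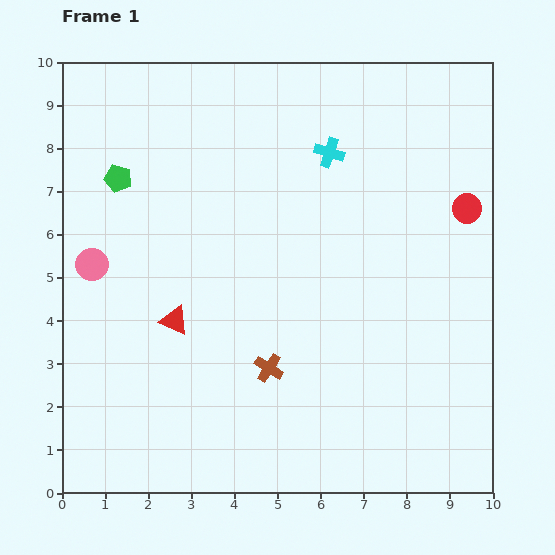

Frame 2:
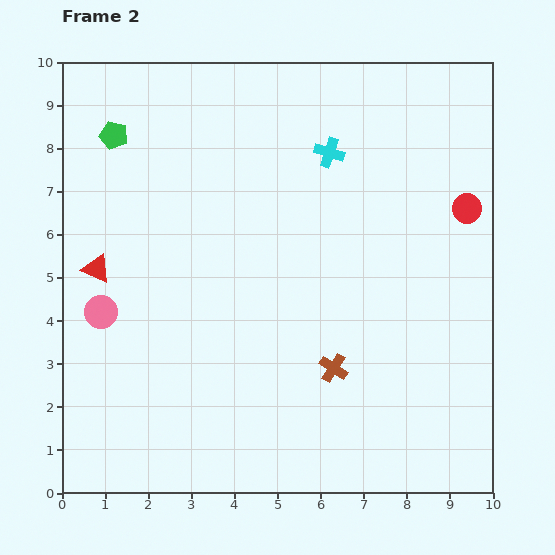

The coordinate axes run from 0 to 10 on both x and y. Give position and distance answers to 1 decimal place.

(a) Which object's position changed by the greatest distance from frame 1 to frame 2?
the red triangle

(moved 2.2; next 1.5)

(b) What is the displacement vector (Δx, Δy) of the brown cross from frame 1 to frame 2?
(1.5, 0.0)

The brown cross was at (4.8, 2.9) in frame 1 and (6.3, 2.9) in frame 2.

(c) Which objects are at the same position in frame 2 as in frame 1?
the cyan cross, the red circle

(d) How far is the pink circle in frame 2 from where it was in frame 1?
1.1

The pink circle moved from (0.7, 5.3) to (0.9, 4.2), a distance of √(0.2² + 1.1²) ≈ 1.1.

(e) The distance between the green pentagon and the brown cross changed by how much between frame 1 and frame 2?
+1.8

Distance in frame 1: 5.6. Distance in frame 2: 7.4.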